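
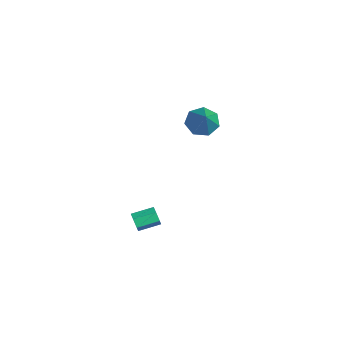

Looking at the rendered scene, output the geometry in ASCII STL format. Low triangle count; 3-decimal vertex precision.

solid 
facet normal -0.106 -0.962 -0.252
outer loop
vertex 1.569 -4.357 -2.826
vertex 1.337 -4.207 -3.301
vertex 1.882 -4.275 -3.271
endloop
endfacet
facet normal 0.816 -0.229 0.531
outer loop
vertex 1.569 -4.357 -2.826
vertex 1.882 -4.275 -3.271
vertex 1.696 -3.203 -2.523
endloop
endfacet
facet normal 0.817 -0.228 0.530
outer loop
vertex 1.696 -3.203 -2.523
vertex 1.882 -4.275 -3.271
vertex 2.008 -3.12 -2.968
endloop
endfacet
facet normal 0.104 0.962 0.252
outer loop
vertex 1.696 -3.203 -2.523
vertex 2.008 -3.12 -2.968
vertex 1.463 -3.053 -2.999
endloop
endfacet
facet normal -0.106 -0.962 -0.252
outer loop
vertex 1.882 -4.275 -3.271
vertex 1.337 -4.207 -3.301
vertex 1.649 -4.125 -3.746
endloop
endfacet
facet normal 0.900 0.016 -0.436
outer loop
vertex 1.882 -4.275 -3.271
vertex 1.649 -4.125 -3.746
vertex 2.008 -3.12 -2.968
endloop
endfacet
facet normal 0.901 0.015 -0.434
outer loop
vertex 2.008 -3.12 -2.968
vertex 1.649 -4.125 -3.746
vertex 1.776 -2.97 -3.444
endloop
endfacet
facet normal 0.104 0.962 0.253
outer loop
vertex 2.008 -3.12 -2.968
vertex 1.776 -2.97 -3.444
vertex 1.463 -3.053 -2.999
endloop
endfacet
facet normal -0.106 -0.962 -0.251
outer loop
vertex 1.649 -4.125 -3.746
vertex 1.337 -4.207 -3.301
vertex 1.104 -4.057 -3.777
endloop
endfacet
facet normal 0.085 0.243 -0.966
outer loop
vertex 1.649 -4.125 -3.746
vertex 1.104 -4.057 -3.777
vertex 1.776 -2.97 -3.444
endloop
endfacet
facet normal 0.083 0.244 -0.966
outer loop
vertex 1.776 -2.97 -3.444
vertex 1.104 -4.057 -3.777
vertex 1.231 -2.903 -3.474
endloop
endfacet
facet normal 0.104 0.962 0.253
outer loop
vertex 1.776 -2.97 -3.444
vertex 1.231 -2.903 -3.474
vertex 1.463 -3.053 -2.999
endloop
endfacet
facet normal -0.104 -0.962 -0.252
outer loop
vertex 1.104 -4.057 -3.777
vertex 1.337 -4.207 -3.301
vertex 0.792 -4.14 -3.332
endloop
endfacet
facet normal -0.817 0.229 -0.530
outer loop
vertex 1.104 -4.057 -3.777
vertex 0.792 -4.14 -3.332
vertex 1.231 -2.903 -3.474
endloop
endfacet
facet normal -0.816 0.228 -0.532
outer loop
vertex 1.231 -2.903 -3.474
vertex 0.792 -4.14 -3.332
vertex 0.918 -2.985 -3.029
endloop
endfacet
facet normal 0.106 0.962 0.252
outer loop
vertex 1.231 -2.903 -3.474
vertex 0.918 -2.985 -3.029
vertex 1.463 -3.053 -2.999
endloop
endfacet
facet normal -0.104 -0.962 -0.253
outer loop
vertex 0.792 -4.14 -3.332
vertex 1.337 -4.207 -3.301
vertex 1.024 -4.29 -2.856
endloop
endfacet
facet normal -0.901 -0.016 0.434
outer loop
vertex 0.792 -4.14 -3.332
vertex 1.024 -4.29 -2.856
vertex 0.918 -2.985 -3.029
endloop
endfacet
facet normal -0.900 -0.015 0.436
outer loop
vertex 0.918 -2.985 -3.029
vertex 1.024 -4.29 -2.856
vertex 1.151 -3.135 -2.554
endloop
endfacet
facet normal 0.106 0.962 0.252
outer loop
vertex 0.918 -2.985 -3.029
vertex 1.151 -3.135 -2.554
vertex 1.463 -3.053 -2.999
endloop
endfacet
facet normal -0.104 -0.962 -0.253
outer loop
vertex 1.024 -4.29 -2.856
vertex 1.337 -4.207 -3.301
vertex 1.569 -4.357 -2.826
endloop
endfacet
facet normal -0.083 -0.244 0.966
outer loop
vertex 1.024 -4.29 -2.856
vertex 1.569 -4.357 -2.826
vertex 1.151 -3.135 -2.554
endloop
endfacet
facet normal -0.085 -0.244 0.966
outer loop
vertex 1.151 -3.135 -2.554
vertex 1.569 -4.357 -2.826
vertex 1.696 -3.203 -2.523
endloop
endfacet
facet normal 0.106 0.962 0.251
outer loop
vertex 1.151 -3.135 -2.554
vertex 1.696 -3.203 -2.523
vertex 1.463 -3.053 -2.999
endloop
endfacet
facet normal -0.699 0.177 -0.693
outer loop
vertex 1.543 -0.387 2.458
vertex 0.907 -0.49 3.073
vertex 1.332 0.254 2.834
endloop
endfacet
facet normal 0.871 0.428 -0.241
outer loop
vertex 1.543 -0.387 2.458
vertex 1.332 0.254 2.834
vertex 2.333 -0.85 4.487
endloop
endfacet
facet normal -0.699 0.177 -0.693
outer loop
vertex 1.332 0.254 2.834
vertex 0.907 -0.49 3.073
vertex 0.802 0.335 3.389
endloop
endfacet
facet normal 0.441 0.846 0.298
outer loop
vertex 1.332 0.254 2.834
vertex 0.802 0.335 3.389
vertex 2.333 -0.85 4.487
endloop
endfacet
facet normal -0.699 0.177 -0.693
outer loop
vertex 0.802 0.335 3.389
vertex 0.907 -0.49 3.073
vertex 0.351 -0.206 3.706
endloop
endfacet
facet normal -0.129 0.579 0.805
outer loop
vertex 0.802 0.335 3.389
vertex 0.351 -0.206 3.706
vertex 2.333 -0.85 4.487
endloop
endfacet
facet normal -0.699 0.176 -0.693
outer loop
vertex 0.351 -0.206 3.706
vertex 0.907 -0.49 3.073
vertex 0.319 -0.961 3.547
endloop
endfacet
facet normal -0.409 -0.171 0.896
outer loop
vertex 0.351 -0.206 3.706
vertex 0.319 -0.961 3.547
vertex 2.333 -0.85 4.487
endloop
endfacet
facet normal -0.700 0.176 -0.693
outer loop
vertex 0.319 -0.961 3.547
vertex 0.907 -0.49 3.073
vertex 0.73 -1.361 3.03
endloop
endfacet
facet normal -0.188 -0.844 0.503
outer loop
vertex 0.319 -0.961 3.547
vertex 0.73 -1.361 3.03
vertex 2.333 -0.85 4.487
endloop
endfacet
facet normal -0.698 0.176 -0.694
outer loop
vertex 0.73 -1.361 3.03
vertex 0.907 -0.49 3.073
vertex 1.275 -1.106 2.546
endloop
endfacet
facet normal 0.366 -0.928 -0.077
outer loop
vertex 0.73 -1.361 3.03
vertex 1.275 -1.106 2.546
vertex 2.333 -0.85 4.487
endloop
endfacet
facet normal -0.699 0.176 -0.693
outer loop
vertex 1.275 -1.106 2.546
vertex 0.907 -0.49 3.073
vertex 1.543 -0.387 2.458
endloop
endfacet
facet normal 0.838 -0.362 -0.409
outer loop
vertex 1.275 -1.106 2.546
vertex 1.543 -0.387 2.458
vertex 2.333 -0.85 4.487
endloop
endfacet

endsolid


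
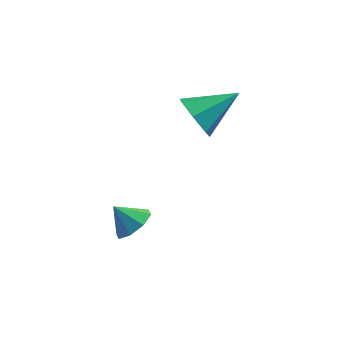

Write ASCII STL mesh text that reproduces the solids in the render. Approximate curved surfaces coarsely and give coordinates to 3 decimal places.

solid 
facet normal 0.675 -0.150 -0.723
outer loop
vertex 0.706 -4.034 -1.55
vertex 0.288 -3.531 -2.044
vertex 0.893 -3.437 -1.499
endloop
endfacet
facet normal 0.170 -0.137 0.976
outer loop
vertex 0.706 -4.034 -1.55
vertex 0.893 -3.437 -1.499
vertex -0.448 -3.369 -1.256
endloop
endfacet
facet normal 0.675 -0.149 -0.723
outer loop
vertex 0.893 -3.437 -1.499
vertex 0.288 -3.531 -2.044
vertex 0.725 -2.895 -1.767
endloop
endfacet
facet normal 0.180 0.480 0.858
outer loop
vertex 0.893 -3.437 -1.499
vertex 0.725 -2.895 -1.767
vertex -0.448 -3.369 -1.256
endloop
endfacet
facet normal 0.675 -0.149 -0.723
outer loop
vertex 0.725 -2.895 -1.767
vertex 0.288 -3.531 -2.044
vertex 0.301 -2.726 -2.198
endloop
endfacet
facet normal -0.141 0.866 0.479
outer loop
vertex 0.725 -2.895 -1.767
vertex 0.301 -2.726 -2.198
vertex -0.448 -3.369 -1.256
endloop
endfacet
facet normal 0.674 -0.149 -0.724
outer loop
vertex 0.301 -2.726 -2.198
vertex 0.288 -3.531 -2.044
vertex -0.131 -3.028 -2.538
endloop
endfacet
facet normal -0.604 0.794 0.062
outer loop
vertex 0.301 -2.726 -2.198
vertex -0.131 -3.028 -2.538
vertex -0.448 -3.369 -1.256
endloop
endfacet
facet normal 0.675 -0.148 -0.723
outer loop
vertex -0.131 -3.028 -2.538
vertex 0.288 -3.531 -2.044
vertex -0.317 -3.625 -2.589
endloop
endfacet
facet normal -0.940 0.306 -0.151
outer loop
vertex -0.131 -3.028 -2.538
vertex -0.317 -3.625 -2.589
vertex -0.448 -3.369 -1.256
endloop
endfacet
facet normal 0.675 -0.150 -0.723
outer loop
vertex -0.317 -3.625 -2.589
vertex 0.288 -3.531 -2.044
vertex -0.15 -4.167 -2.321
endloop
endfacet
facet normal -0.950 -0.310 -0.034
outer loop
vertex -0.317 -3.625 -2.589
vertex -0.15 -4.167 -2.321
vertex -0.448 -3.369 -1.256
endloop
endfacet
facet normal 0.675 -0.150 -0.723
outer loop
vertex -0.15 -4.167 -2.321
vertex 0.288 -3.531 -2.044
vertex 0.274 -4.337 -1.89
endloop
endfacet
facet normal -0.630 -0.696 0.345
outer loop
vertex -0.15 -4.167 -2.321
vertex 0.274 -4.337 -1.89
vertex -0.448 -3.369 -1.256
endloop
endfacet
facet normal 0.674 -0.150 -0.723
outer loop
vertex 0.274 -4.337 -1.89
vertex 0.288 -3.531 -2.044
vertex 0.706 -4.034 -1.55
endloop
endfacet
facet normal -0.164 -0.623 0.764
outer loop
vertex 0.274 -4.337 -1.89
vertex 0.706 -4.034 -1.55
vertex -0.448 -3.369 -1.256
endloop
endfacet
facet normal -0.787 -0.438 -0.434
outer loop
vertex 2.542 0.396 -0.363
vertex 1.935 0.759 0.372
vertex 2.185 1.191 -0.517
endloop
endfacet
facet normal 0.756 0.220 -0.617
outer loop
vertex 2.542 0.396 -0.363
vertex 2.185 1.191 -0.517
vertex 3.485 1.621 1.228
endloop
endfacet
facet normal -0.787 -0.438 -0.434
outer loop
vertex 2.185 1.191 -0.517
vertex 1.935 0.759 0.372
vertex 1.64 1.661 -0.002
endloop
endfacet
facet normal 0.311 0.843 -0.440
outer loop
vertex 2.185 1.191 -0.517
vertex 1.64 1.661 -0.002
vertex 3.485 1.621 1.228
endloop
endfacet
facet normal -0.787 -0.438 -0.435
outer loop
vertex 1.64 1.661 -0.002
vertex 1.935 0.759 0.372
vertex 1.316 1.452 0.794
endloop
endfacet
facet normal -0.117 0.971 0.207
outer loop
vertex 1.64 1.661 -0.002
vertex 1.316 1.452 0.794
vertex 3.485 1.621 1.228
endloop
endfacet
facet normal -0.787 -0.438 -0.435
outer loop
vertex 1.316 1.452 0.794
vertex 1.935 0.759 0.372
vertex 1.458 0.721 1.273
endloop
endfacet
facet normal -0.207 0.508 0.836
outer loop
vertex 1.316 1.452 0.794
vertex 1.458 0.721 1.273
vertex 3.485 1.621 1.228
endloop
endfacet
facet normal -0.787 -0.438 -0.435
outer loop
vertex 1.458 0.721 1.273
vertex 1.935 0.759 0.372
vertex 1.959 0.019 1.073
endloop
endfacet
facet normal 0.110 -0.199 0.974
outer loop
vertex 1.458 0.721 1.273
vertex 1.959 0.019 1.073
vertex 3.485 1.621 1.228
endloop
endfacet
facet normal -0.788 -0.437 -0.434
outer loop
vertex 1.959 0.019 1.073
vertex 1.935 0.759 0.372
vertex 2.441 -0.126 0.345
endloop
endfacet
facet normal 0.595 -0.616 0.516
outer loop
vertex 1.959 0.019 1.073
vertex 2.441 -0.126 0.345
vertex 3.485 1.621 1.228
endloop
endfacet
facet normal -0.788 -0.437 -0.435
outer loop
vertex 2.441 -0.126 0.345
vertex 1.935 0.759 0.372
vertex 2.542 0.396 -0.363
endloop
endfacet
facet normal 0.882 -0.430 -0.191
outer loop
vertex 2.441 -0.126 0.345
vertex 2.542 0.396 -0.363
vertex 3.485 1.621 1.228
endloop
endfacet

endsolid


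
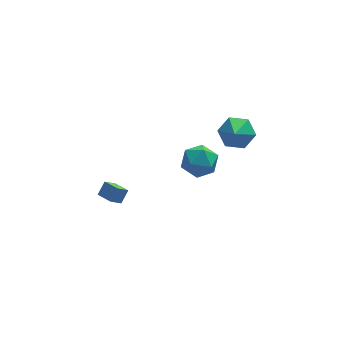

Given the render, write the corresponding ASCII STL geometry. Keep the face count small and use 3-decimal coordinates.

solid 
facet normal -0.566 0.814 -0.130
outer loop
vertex -4.46 -0.5 0.576
vertex -4.008 -0.085 1.207
vertex -3.847 -0.177 -0.074
endloop
endfacet
facet normal -0.513 -0.471 -0.718
outer loop
vertex -3.292 -0.975 0.053
vertex -4.46 -0.5 0.576
vertex -3.847 -0.177 -0.074
endloop
endfacet
facet normal -0.566 0.814 -0.130
outer loop
vertex -3.847 -0.177 -0.074
vertex -4.008 -0.085 1.207
vertex -3.395 0.238 0.557
endloop
endfacet
facet normal 0.645 0.339 -0.685
outer loop
vertex -3.395 0.238 0.557
vertex -3.292 -0.975 0.053
vertex -3.847 -0.177 -0.074
endloop
endfacet
facet normal -0.645 -0.339 0.685
outer loop
vertex -4.46 -0.5 0.576
vertex -3.453 -0.883 1.334
vertex -4.008 -0.085 1.207
endloop
endfacet
facet normal -0.513 -0.471 -0.718
outer loop
vertex -3.905 -1.298 0.703
vertex -4.46 -0.5 0.576
vertex -3.292 -0.975 0.053
endloop
endfacet
facet normal -0.645 -0.339 0.685
outer loop
vertex -3.905 -1.298 0.703
vertex -3.453 -0.883 1.334
vertex -4.46 -0.5 0.576
endloop
endfacet
facet normal 0.513 0.471 0.718
outer loop
vertex -4.008 -0.085 1.207
vertex -3.453 -0.883 1.334
vertex -3.395 0.238 0.557
endloop
endfacet
facet normal 0.645 0.339 -0.685
outer loop
vertex -2.84 -0.56 0.684
vertex -3.292 -0.975 0.053
vertex -3.395 0.238 0.557
endloop
endfacet
facet normal 0.513 0.471 0.718
outer loop
vertex -3.395 0.238 0.557
vertex -3.453 -0.883 1.334
vertex -2.84 -0.56 0.684
endloop
endfacet
facet normal 0.566 -0.814 0.130
outer loop
vertex -2.84 -0.56 0.684
vertex -3.905 -1.298 0.703
vertex -3.292 -0.975 0.053
endloop
endfacet
facet normal 0.566 -0.814 0.130
outer loop
vertex -3.453 -0.883 1.334
vertex -3.905 -1.298 0.703
vertex -2.84 -0.56 0.684
endloop
endfacet
facet normal -0.064 0.498 0.865
outer loop
vertex 2.002 3.498 -0.393
vertex 0.951 3.05 -0.213
vertex 1.889 2.497 0.175
endloop
endfacet
facet normal 0.614 0.336 0.714
outer loop
vertex 2.002 3.498 -0.393
vertex 1.889 2.497 0.175
vertex 2.73 2.626 -0.609
endloop
endfacet
facet normal 0.775 0.627 0.082
outer loop
vertex 2.002 3.498 -0.393
vertex 2.73 2.626 -0.609
vertex 2.311 3.259 -1.482
endloop
endfacet
facet normal 0.196 0.968 -0.157
outer loop
vertex 2.002 3.498 -0.393
vertex 2.311 3.259 -1.482
vertex 1.211 3.521 -1.237
endloop
endfacet
facet normal -0.323 0.888 0.327
outer loop
vertex 2.002 3.498 -0.393
vertex 1.211 3.521 -1.237
vertex 0.951 3.05 -0.213
endloop
endfacet
facet normal 0.663 -0.373 0.649
outer loop
vertex 2.73 2.626 -0.609
vertex 1.889 2.497 0.175
vertex 2.129 1.639 -0.563
endloop
endfacet
facet normal -0.435 -0.111 0.893
outer loop
vertex 1.889 2.497 0.175
vertex 0.951 3.05 -0.213
vertex 1.029 1.901 -0.318
endloop
endfacet
facet normal -0.853 0.521 0.023
outer loop
vertex 0.951 3.05 -0.213
vertex 1.211 3.521 -1.237
vertex 0.61 2.534 -1.191
endloop
endfacet
facet normal -0.015 0.650 -0.760
outer loop
vertex 1.211 3.521 -1.237
vertex 2.311 3.259 -1.482
vertex 1.451 2.663 -1.975
endloop
endfacet
facet normal 0.923 0.097 -0.373
outer loop
vertex 2.311 3.259 -1.482
vertex 2.73 2.626 -0.609
vertex 2.389 2.11 -1.587
endloop
endfacet
facet normal -0.196 -0.968 0.157
outer loop
vertex 1.338 1.662 -1.407
vertex 2.129 1.639 -0.563
vertex 1.029 1.901 -0.318
endloop
endfacet
facet normal -0.775 -0.627 -0.082
outer loop
vertex 1.338 1.662 -1.407
vertex 1.029 1.901 -0.318
vertex 0.61 2.534 -1.191
endloop
endfacet
facet normal -0.614 -0.336 -0.714
outer loop
vertex 1.338 1.662 -1.407
vertex 0.61 2.534 -1.191
vertex 1.451 2.663 -1.975
endloop
endfacet
facet normal 0.064 -0.498 -0.865
outer loop
vertex 1.338 1.662 -1.407
vertex 1.451 2.663 -1.975
vertex 2.389 2.11 -1.587
endloop
endfacet
facet normal 0.323 -0.888 -0.327
outer loop
vertex 1.338 1.662 -1.407
vertex 2.389 2.11 -1.587
vertex 2.129 1.639 -0.563
endloop
endfacet
facet normal 0.015 -0.650 0.760
outer loop
vertex 1.029 1.901 -0.318
vertex 2.129 1.639 -0.563
vertex 1.889 2.497 0.175
endloop
endfacet
facet normal -0.923 -0.097 0.373
outer loop
vertex 0.61 2.534 -1.191
vertex 1.029 1.901 -0.318
vertex 0.951 3.05 -0.213
endloop
endfacet
facet normal -0.663 0.373 -0.649
outer loop
vertex 1.451 2.663 -1.975
vertex 0.61 2.534 -1.191
vertex 1.211 3.521 -1.237
endloop
endfacet
facet normal 0.435 0.111 -0.893
outer loop
vertex 2.389 2.11 -1.587
vertex 1.451 2.663 -1.975
vertex 2.311 3.259 -1.482
endloop
endfacet
facet normal 0.853 -0.521 -0.023
outer loop
vertex 2.129 1.639 -0.563
vertex 2.389 2.11 -1.587
vertex 2.73 2.626 -0.609
endloop
endfacet
facet normal 0.248 0.704 -0.666
outer loop
vertex 4.314 2.412 2.596
vertex 3.595 2.026 1.92
vertex 3.32 2.779 2.613
endloop
endfacet
facet normal 0.067 0.137 0.988
outer loop
vertex 4.314 2.412 2.596
vertex 3.32 2.779 2.613
vertex 3.245 1.034 2.86
endloop
endfacet
facet normal 0.248 0.704 -0.666
outer loop
vertex 3.32 2.779 2.613
vertex 3.595 2.026 1.92
vertex 2.601 2.393 1.938
endloop
endfacet
facet normal -0.714 0.128 0.688
outer loop
vertex 3.32 2.779 2.613
vertex 2.601 2.393 1.938
vertex 3.245 1.034 2.86
endloop
endfacet
facet normal 0.247 0.703 -0.667
outer loop
vertex 2.601 2.393 1.938
vertex 3.595 2.026 1.92
vertex 2.875 1.639 1.245
endloop
endfacet
facet normal -0.918 -0.392 0.063
outer loop
vertex 2.601 2.393 1.938
vertex 2.875 1.639 1.245
vertex 3.245 1.034 2.86
endloop
endfacet
facet normal 0.247 0.703 -0.667
outer loop
vertex 2.875 1.639 1.245
vertex 3.595 2.026 1.92
vertex 3.869 1.272 1.227
endloop
endfacet
facet normal -0.339 -0.904 -0.261
outer loop
vertex 2.875 1.639 1.245
vertex 3.869 1.272 1.227
vertex 3.245 1.034 2.86
endloop
endfacet
facet normal 0.248 0.703 -0.667
outer loop
vertex 3.869 1.272 1.227
vertex 3.595 2.026 1.92
vertex 4.589 1.659 1.903
endloop
endfacet
facet normal 0.444 -0.895 0.039
outer loop
vertex 3.869 1.272 1.227
vertex 4.589 1.659 1.903
vertex 3.245 1.034 2.86
endloop
endfacet
facet normal 0.248 0.704 -0.666
outer loop
vertex 4.589 1.659 1.903
vertex 3.595 2.026 1.92
vertex 4.314 2.412 2.596
endloop
endfacet
facet normal 0.647 -0.375 0.664
outer loop
vertex 4.589 1.659 1.903
vertex 4.314 2.412 2.596
vertex 3.245 1.034 2.86
endloop
endfacet

endsolid


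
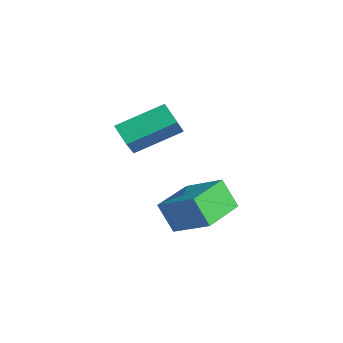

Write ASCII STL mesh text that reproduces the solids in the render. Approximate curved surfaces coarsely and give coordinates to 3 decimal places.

solid 
facet normal -0.759 -0.396 -0.517
outer loop
vertex 2.272 2.451 0.343
vertex 1.431 4.042 0.358
vertex 2.876 2.781 -0.795
endloop
endfacet
facet normal 0.467 -0.884 -0.008
outer loop
vertex 4.249 3.498 0.142
vertex 2.272 2.451 0.343
vertex 2.876 2.781 -0.795
endloop
endfacet
facet normal -0.758 -0.396 -0.518
outer loop
vertex 2.876 2.781 -0.795
vertex 1.431 4.042 0.358
vertex 2.035 4.373 -0.78
endloop
endfacet
facet normal 0.454 0.248 -0.856
outer loop
vertex 2.035 4.373 -0.78
vertex 4.249 3.498 0.142
vertex 2.876 2.781 -0.795
endloop
endfacet
facet normal -0.454 -0.248 0.856
outer loop
vertex 2.272 2.451 0.343
vertex 2.804 4.759 1.295
vertex 1.431 4.042 0.358
endloop
endfacet
facet normal 0.467 -0.884 -0.009
outer loop
vertex 3.645 3.167 1.28
vertex 2.272 2.451 0.343
vertex 4.249 3.498 0.142
endloop
endfacet
facet normal -0.454 -0.248 0.856
outer loop
vertex 3.645 3.167 1.28
vertex 2.804 4.759 1.295
vertex 2.272 2.451 0.343
endloop
endfacet
facet normal -0.468 0.884 0.009
outer loop
vertex 1.431 4.042 0.358
vertex 2.804 4.759 1.295
vertex 2.035 4.373 -0.78
endloop
endfacet
facet normal 0.454 0.248 -0.856
outer loop
vertex 3.408 5.089 0.157
vertex 4.249 3.498 0.142
vertex 2.035 4.373 -0.78
endloop
endfacet
facet normal -0.467 0.884 0.009
outer loop
vertex 2.035 4.373 -0.78
vertex 2.804 4.759 1.295
vertex 3.408 5.089 0.157
endloop
endfacet
facet normal 0.758 0.396 0.518
outer loop
vertex 3.408 5.089 0.157
vertex 3.645 3.167 1.28
vertex 4.249 3.498 0.142
endloop
endfacet
facet normal 0.759 0.396 0.517
outer loop
vertex 2.804 4.759 1.295
vertex 3.645 3.167 1.28
vertex 3.408 5.089 0.157
endloop
endfacet
facet normal -0.512 0.441 -0.737
outer loop
vertex -1.402 4.866 2.452
vertex -0.553 4.946 1.91
vertex -1.774 2.998 1.593
endloop
endfacet
facet normal -0.841 -0.079 0.536
outer loop
vertex -1.027 2.354 2.67
vertex -1.402 4.866 2.452
vertex -1.774 2.998 1.593
endloop
endfacet
facet normal -0.512 0.441 -0.738
outer loop
vertex -1.774 2.998 1.593
vertex -0.553 4.946 1.91
vertex -0.926 3.077 1.052
endloop
endfacet
facet normal -0.179 -0.894 -0.411
outer loop
vertex -0.926 3.077 1.052
vertex -1.027 2.354 2.67
vertex -1.774 2.998 1.593
endloop
endfacet
facet normal 0.178 0.894 0.411
outer loop
vertex -1.402 4.866 2.452
vertex 0.194 4.302 2.987
vertex -0.553 4.946 1.91
endloop
endfacet
facet normal -0.840 -0.079 0.537
outer loop
vertex -0.654 4.223 3.528
vertex -1.402 4.866 2.452
vertex -1.027 2.354 2.67
endloop
endfacet
facet normal 0.178 0.894 0.410
outer loop
vertex -0.654 4.223 3.528
vertex 0.194 4.302 2.987
vertex -1.402 4.866 2.452
endloop
endfacet
facet normal 0.841 0.078 -0.536
outer loop
vertex -0.553 4.946 1.91
vertex 0.194 4.302 2.987
vertex -0.926 3.077 1.052
endloop
endfacet
facet normal -0.178 -0.894 -0.411
outer loop
vertex -0.178 2.434 2.128
vertex -1.027 2.354 2.67
vertex -0.926 3.077 1.052
endloop
endfacet
facet normal 0.840 0.079 -0.537
outer loop
vertex -0.926 3.077 1.052
vertex 0.194 4.302 2.987
vertex -0.178 2.434 2.128
endloop
endfacet
facet normal 0.512 -0.441 0.737
outer loop
vertex -0.178 2.434 2.128
vertex -0.654 4.223 3.528
vertex -1.027 2.354 2.67
endloop
endfacet
facet normal 0.512 -0.441 0.737
outer loop
vertex 0.194 4.302 2.987
vertex -0.654 4.223 3.528
vertex -0.178 2.434 2.128
endloop
endfacet

endsolid


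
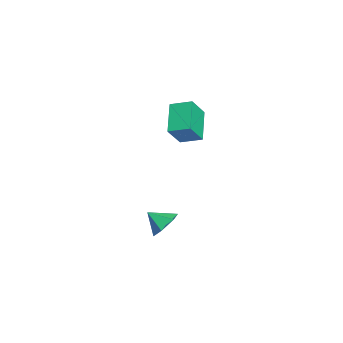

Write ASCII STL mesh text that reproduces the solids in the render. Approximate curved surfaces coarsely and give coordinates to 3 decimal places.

solid 
facet normal 0.225 0.749 -0.623
outer loop
vertex 1.407 -2.928 -2.931
vertex 1.068 -2.407 -2.427
vertex 1.846 -2.583 -2.358
endloop
endfacet
facet normal 0.548 -0.833 0.082
outer loop
vertex 1.407 -2.928 -2.931
vertex 1.846 -2.583 -2.358
vertex 0.832 -3.193 -1.773
endloop
endfacet
facet normal 0.225 0.749 -0.623
outer loop
vertex 1.846 -2.583 -2.358
vertex 1.068 -2.407 -2.427
vertex 1.507 -2.062 -1.854
endloop
endfacet
facet normal 0.608 -0.311 0.730
outer loop
vertex 1.846 -2.583 -2.358
vertex 1.507 -2.062 -1.854
vertex 0.832 -3.193 -1.773
endloop
endfacet
facet normal 0.225 0.749 -0.623
outer loop
vertex 1.507 -2.062 -1.854
vertex 1.068 -2.407 -2.427
vertex 0.729 -1.886 -1.924
endloop
endfacet
facet normal -0.064 0.110 0.992
outer loop
vertex 1.507 -2.062 -1.854
vertex 0.729 -1.886 -1.924
vertex 0.832 -3.193 -1.773
endloop
endfacet
facet normal 0.226 0.749 -0.623
outer loop
vertex 0.729 -1.886 -1.924
vertex 1.068 -2.407 -2.427
vertex 0.291 -2.231 -2.497
endloop
endfacet
facet normal -0.797 0.007 0.605
outer loop
vertex 0.729 -1.886 -1.924
vertex 0.291 -2.231 -2.497
vertex 0.832 -3.193 -1.773
endloop
endfacet
facet normal 0.226 0.749 -0.623
outer loop
vertex 0.291 -2.231 -2.497
vertex 1.068 -2.407 -2.427
vertex 0.63 -2.752 -3.0
endloop
endfacet
facet normal -0.856 -0.515 -0.044
outer loop
vertex 0.291 -2.231 -2.497
vertex 0.63 -2.752 -3.0
vertex 0.832 -3.193 -1.773
endloop
endfacet
facet normal 0.225 0.749 -0.623
outer loop
vertex 0.63 -2.752 -3.0
vertex 1.068 -2.407 -2.427
vertex 1.407 -2.928 -2.931
endloop
endfacet
facet normal -0.184 -0.934 -0.305
outer loop
vertex 0.63 -2.752 -3.0
vertex 1.407 -2.928 -2.931
vertex 0.832 -3.193 -1.773
endloop
endfacet
facet normal -0.788 0.052 0.614
outer loop
vertex -1.047 -2.238 3.908
vertex -0.745 -1.269 4.213
vertex -1.774 -1.703 2.93
endloop
endfacet
facet normal -0.285 -0.914 -0.288
outer loop
vertex -0.435 -1.791 1.887
vertex -1.047 -2.238 3.908
vertex -1.774 -1.703 2.93
endloop
endfacet
facet normal -0.787 0.051 0.614
outer loop
vertex -1.774 -1.703 2.93
vertex -0.745 -1.269 4.213
vertex -1.472 -0.734 3.236
endloop
endfacet
facet normal -0.546 0.402 -0.735
outer loop
vertex -1.472 -0.734 3.236
vertex -0.435 -1.791 1.887
vertex -1.774 -1.703 2.93
endloop
endfacet
facet normal 0.546 -0.402 0.735
outer loop
vertex -1.047 -2.238 3.908
vertex 0.594 -1.357 3.17
vertex -0.745 -1.269 4.213
endloop
endfacet
facet normal -0.285 -0.914 -0.288
outer loop
vertex 0.292 -2.326 2.864
vertex -1.047 -2.238 3.908
vertex -0.435 -1.791 1.887
endloop
endfacet
facet normal 0.546 -0.402 0.735
outer loop
vertex 0.292 -2.326 2.864
vertex 0.594 -1.357 3.17
vertex -1.047 -2.238 3.908
endloop
endfacet
facet normal 0.285 0.914 0.289
outer loop
vertex -0.745 -1.269 4.213
vertex 0.594 -1.357 3.17
vertex -1.472 -0.734 3.236
endloop
endfacet
facet normal -0.547 0.402 -0.735
outer loop
vertex -0.133 -0.822 2.192
vertex -0.435 -1.791 1.887
vertex -1.472 -0.734 3.236
endloop
endfacet
facet normal 0.285 0.914 0.288
outer loop
vertex -1.472 -0.734 3.236
vertex 0.594 -1.357 3.17
vertex -0.133 -0.822 2.192
endloop
endfacet
facet normal 0.787 -0.052 -0.614
outer loop
vertex -0.133 -0.822 2.192
vertex 0.292 -2.326 2.864
vertex -0.435 -1.791 1.887
endloop
endfacet
facet normal 0.788 -0.052 -0.614
outer loop
vertex 0.594 -1.357 3.17
vertex 0.292 -2.326 2.864
vertex -0.133 -0.822 2.192
endloop
endfacet

endsolid


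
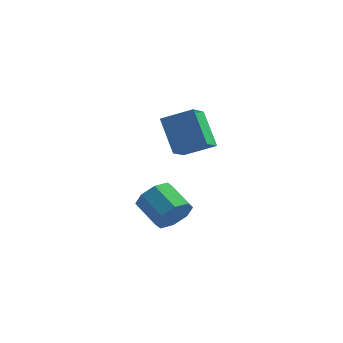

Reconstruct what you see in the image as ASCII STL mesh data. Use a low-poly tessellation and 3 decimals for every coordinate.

solid 
facet normal 0.773 -0.474 -0.422
outer loop
vertex 3.0 1.417 -2.353
vertex 2.455 1.205 -3.114
vertex 3.033 1.934 -2.874
endloop
endfacet
facet normal 0.633 0.529 0.565
outer loop
vertex 3.0 1.417 -2.353
vertex 3.033 1.934 -2.874
vertex 1.809 2.148 -1.705
endloop
endfacet
facet normal 0.632 0.530 0.565
outer loop
vertex 1.809 2.148 -1.705
vertex 3.033 1.934 -2.874
vertex 1.842 2.664 -2.226
endloop
endfacet
facet normal -0.774 0.474 0.420
outer loop
vertex 1.809 2.148 -1.705
vertex 1.842 2.664 -2.226
vertex 1.265 1.935 -2.466
endloop
endfacet
facet normal 0.773 -0.475 -0.421
outer loop
vertex 3.033 1.934 -2.874
vertex 2.455 1.205 -3.114
vertex 2.727 2.023 -3.537
endloop
endfacet
facet normal 0.478 0.872 -0.104
outer loop
vertex 3.033 1.934 -2.874
vertex 2.727 2.023 -3.537
vertex 1.842 2.664 -2.226
endloop
endfacet
facet normal 0.478 0.872 -0.104
outer loop
vertex 1.842 2.664 -2.226
vertex 2.727 2.023 -3.537
vertex 1.536 2.753 -2.889
endloop
endfacet
facet normal -0.774 0.474 0.421
outer loop
vertex 1.842 2.664 -2.226
vertex 1.536 2.753 -2.889
vertex 1.265 1.935 -2.466
endloop
endfacet
facet normal 0.773 -0.475 -0.421
outer loop
vertex 2.727 2.023 -3.537
vertex 2.455 1.205 -3.114
vertex 2.262 1.633 -3.951
endloop
endfacet
facet normal 0.044 0.702 -0.711
outer loop
vertex 2.727 2.023 -3.537
vertex 2.262 1.633 -3.951
vertex 1.536 2.753 -2.889
endloop
endfacet
facet normal 0.044 0.702 -0.711
outer loop
vertex 1.536 2.753 -2.889
vertex 2.262 1.633 -3.951
vertex 1.072 2.363 -3.303
endloop
endfacet
facet normal -0.774 0.474 0.421
outer loop
vertex 1.536 2.753 -2.889
vertex 1.072 2.363 -3.303
vertex 1.265 1.935 -2.466
endloop
endfacet
facet normal 0.774 -0.474 -0.421
outer loop
vertex 2.262 1.633 -3.951
vertex 2.455 1.205 -3.114
vertex 1.911 0.992 -3.875
endloop
endfacet
facet normal -0.416 0.121 -0.901
outer loop
vertex 2.262 1.633 -3.951
vertex 1.911 0.992 -3.875
vertex 1.072 2.363 -3.303
endloop
endfacet
facet normal -0.416 0.122 -0.901
outer loop
vertex 1.072 2.363 -3.303
vertex 1.911 0.992 -3.875
vertex 0.72 1.723 -3.227
endloop
endfacet
facet normal -0.773 0.475 0.421
outer loop
vertex 1.072 2.363 -3.303
vertex 0.72 1.723 -3.227
vertex 1.265 1.935 -2.466
endloop
endfacet
facet normal 0.774 -0.474 -0.420
outer loop
vertex 1.911 0.992 -3.875
vertex 2.455 1.205 -3.114
vertex 1.878 0.476 -3.354
endloop
endfacet
facet normal -0.633 -0.530 -0.565
outer loop
vertex 1.911 0.992 -3.875
vertex 1.878 0.476 -3.354
vertex 0.72 1.723 -3.227
endloop
endfacet
facet normal -0.632 -0.530 -0.566
outer loop
vertex 0.72 1.723 -3.227
vertex 1.878 0.476 -3.354
vertex 0.687 1.206 -2.706
endloop
endfacet
facet normal -0.773 0.474 0.422
outer loop
vertex 0.72 1.723 -3.227
vertex 0.687 1.206 -2.706
vertex 1.265 1.935 -2.466
endloop
endfacet
facet normal 0.774 -0.474 -0.421
outer loop
vertex 1.878 0.476 -3.354
vertex 2.455 1.205 -3.114
vertex 2.184 0.387 -2.691
endloop
endfacet
facet normal -0.478 -0.872 0.104
outer loop
vertex 1.878 0.476 -3.354
vertex 2.184 0.387 -2.691
vertex 0.687 1.206 -2.706
endloop
endfacet
facet normal -0.478 -0.872 0.104
outer loop
vertex 0.687 1.206 -2.706
vertex 2.184 0.387 -2.691
vertex 0.993 1.117 -2.043
endloop
endfacet
facet normal -0.773 0.475 0.421
outer loop
vertex 0.687 1.206 -2.706
vertex 0.993 1.117 -2.043
vertex 1.265 1.935 -2.466
endloop
endfacet
facet normal 0.774 -0.474 -0.421
outer loop
vertex 2.184 0.387 -2.691
vertex 2.455 1.205 -3.114
vertex 2.648 0.777 -2.277
endloop
endfacet
facet normal -0.044 -0.702 0.711
outer loop
vertex 2.184 0.387 -2.691
vertex 2.648 0.777 -2.277
vertex 0.993 1.117 -2.043
endloop
endfacet
facet normal -0.044 -0.702 0.711
outer loop
vertex 0.993 1.117 -2.043
vertex 2.648 0.777 -2.277
vertex 1.458 1.507 -1.629
endloop
endfacet
facet normal -0.773 0.475 0.421
outer loop
vertex 0.993 1.117 -2.043
vertex 1.458 1.507 -1.629
vertex 1.265 1.935 -2.466
endloop
endfacet
facet normal 0.773 -0.475 -0.421
outer loop
vertex 2.648 0.777 -2.277
vertex 2.455 1.205 -3.114
vertex 3.0 1.417 -2.353
endloop
endfacet
facet normal 0.416 -0.122 0.901
outer loop
vertex 2.648 0.777 -2.277
vertex 3.0 1.417 -2.353
vertex 1.458 1.507 -1.629
endloop
endfacet
facet normal 0.416 -0.121 0.901
outer loop
vertex 1.458 1.507 -1.629
vertex 3.0 1.417 -2.353
vertex 1.809 2.148 -1.705
endloop
endfacet
facet normal -0.774 0.474 0.421
outer loop
vertex 1.458 1.507 -1.629
vertex 1.809 2.148 -1.705
vertex 1.265 1.935 -2.466
endloop
endfacet
facet normal -0.473 0.462 0.750
outer loop
vertex 3.058 1.863 3.128
vertex 3.083 3.096 2.385
vertex 1.71 1.51 2.496
endloop
endfacet
facet normal -0.017 -0.857 0.516
outer loop
vertex 2.617 0.624 1.055
vertex 3.058 1.863 3.128
vertex 1.71 1.51 2.496
endloop
endfacet
facet normal -0.473 0.462 0.751
outer loop
vertex 1.71 1.51 2.496
vertex 3.083 3.096 2.385
vertex 1.735 2.744 1.753
endloop
endfacet
facet normal -0.881 -0.231 -0.413
outer loop
vertex 1.735 2.744 1.753
vertex 2.617 0.624 1.055
vertex 1.71 1.51 2.496
endloop
endfacet
facet normal 0.881 0.231 0.413
outer loop
vertex 3.058 1.863 3.128
vertex 3.99 2.21 0.944
vertex 3.083 3.096 2.385
endloop
endfacet
facet normal -0.018 -0.857 0.516
outer loop
vertex 3.965 0.976 1.687
vertex 3.058 1.863 3.128
vertex 2.617 0.624 1.055
endloop
endfacet
facet normal 0.881 0.231 0.413
outer loop
vertex 3.965 0.976 1.687
vertex 3.99 2.21 0.944
vertex 3.058 1.863 3.128
endloop
endfacet
facet normal 0.018 0.857 -0.515
outer loop
vertex 3.083 3.096 2.385
vertex 3.99 2.21 0.944
vertex 1.735 2.744 1.753
endloop
endfacet
facet normal -0.881 -0.231 -0.413
outer loop
vertex 2.642 1.857 0.312
vertex 2.617 0.624 1.055
vertex 1.735 2.744 1.753
endloop
endfacet
facet normal 0.018 0.856 -0.516
outer loop
vertex 1.735 2.744 1.753
vertex 3.99 2.21 0.944
vertex 2.642 1.857 0.312
endloop
endfacet
facet normal 0.473 -0.462 -0.751
outer loop
vertex 2.642 1.857 0.312
vertex 3.965 0.976 1.687
vertex 2.617 0.624 1.055
endloop
endfacet
facet normal 0.473 -0.462 -0.751
outer loop
vertex 3.99 2.21 0.944
vertex 3.965 0.976 1.687
vertex 2.642 1.857 0.312
endloop
endfacet

endsolid


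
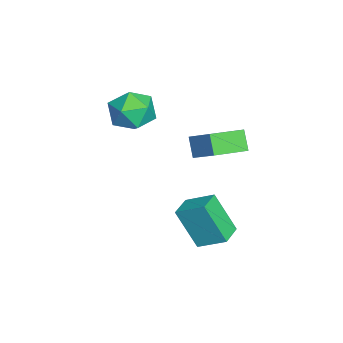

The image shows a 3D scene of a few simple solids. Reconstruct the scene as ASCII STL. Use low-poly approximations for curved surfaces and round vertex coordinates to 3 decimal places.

solid 
facet normal -0.944 0.303 0.133
outer loop
vertex -2.024 -2.669 2.144
vertex -2.115 -3.336 3.019
vertex -1.763 -2.297 3.15
endloop
endfacet
facet normal -0.549 0.820 -0.161
outer loop
vertex -2.024 -2.669 2.144
vertex -1.763 -2.297 3.15
vertex -1.127 -2.041 2.285
endloop
endfacet
facet normal -0.279 0.572 -0.772
outer loop
vertex -2.024 -2.669 2.144
vertex -1.127 -2.041 2.285
vertex -1.086 -2.92 1.619
endloop
endfacet
facet normal -0.506 -0.100 -0.857
outer loop
vertex -2.024 -2.669 2.144
vertex -1.086 -2.92 1.619
vertex -1.696 -3.721 2.073
endloop
endfacet
facet normal -0.917 -0.266 -0.298
outer loop
vertex -2.024 -2.669 2.144
vertex -1.696 -3.721 2.073
vertex -2.115 -3.336 3.019
endloop
endfacet
facet normal -0.006 0.960 0.280
outer loop
vertex -1.127 -2.041 2.285
vertex -1.763 -2.297 3.15
vertex -0.664 -2.319 3.247
endloop
endfacet
facet normal -0.644 0.123 0.755
outer loop
vertex -1.763 -2.297 3.15
vertex -2.115 -3.336 3.019
vertex -1.274 -3.12 3.701
endloop
endfacet
facet normal -0.601 -0.797 0.059
outer loop
vertex -2.115 -3.336 3.019
vertex -1.696 -3.721 2.073
vertex -1.233 -3.999 3.035
endloop
endfacet
facet normal 0.064 -0.529 -0.846
outer loop
vertex -1.696 -3.721 2.073
vertex -1.086 -2.92 1.619
vertex -0.597 -3.743 2.17
endloop
endfacet
facet normal 0.432 0.557 -0.709
outer loop
vertex -1.086 -2.92 1.619
vertex -1.127 -2.041 2.285
vertex -0.245 -2.704 2.301
endloop
endfacet
facet normal 0.506 0.100 0.857
outer loop
vertex -0.336 -3.371 3.176
vertex -0.664 -2.319 3.247
vertex -1.274 -3.12 3.701
endloop
endfacet
facet normal 0.279 -0.572 0.772
outer loop
vertex -0.336 -3.371 3.176
vertex -1.274 -3.12 3.701
vertex -1.233 -3.999 3.035
endloop
endfacet
facet normal 0.549 -0.820 0.161
outer loop
vertex -0.336 -3.371 3.176
vertex -1.233 -3.999 3.035
vertex -0.597 -3.743 2.17
endloop
endfacet
facet normal 0.944 -0.303 -0.133
outer loop
vertex -0.336 -3.371 3.176
vertex -0.597 -3.743 2.17
vertex -0.245 -2.704 2.301
endloop
endfacet
facet normal 0.917 0.266 0.298
outer loop
vertex -0.336 -3.371 3.176
vertex -0.245 -2.704 2.301
vertex -0.664 -2.319 3.247
endloop
endfacet
facet normal -0.064 0.529 0.846
outer loop
vertex -1.274 -3.12 3.701
vertex -0.664 -2.319 3.247
vertex -1.763 -2.297 3.15
endloop
endfacet
facet normal -0.432 -0.557 0.709
outer loop
vertex -1.233 -3.999 3.035
vertex -1.274 -3.12 3.701
vertex -2.115 -3.336 3.019
endloop
endfacet
facet normal 0.006 -0.960 -0.280
outer loop
vertex -0.597 -3.743 2.17
vertex -1.233 -3.999 3.035
vertex -1.696 -3.721 2.073
endloop
endfacet
facet normal 0.644 -0.123 -0.755
outer loop
vertex -0.245 -2.704 2.301
vertex -0.597 -3.743 2.17
vertex -1.086 -2.92 1.619
endloop
endfacet
facet normal 0.601 0.797 -0.059
outer loop
vertex -0.664 -2.319 3.247
vertex -0.245 -2.704 2.301
vertex -1.127 -2.041 2.285
endloop
endfacet
facet normal -0.946 0.319 -0.048
outer loop
vertex 0.767 -0.735 -1.228
vertex 1.125 0.43 -0.538
vertex 1.163 0.178 -2.974
endloop
endfacet
facet normal -0.256 -0.832 -0.493
outer loop
vertex 2.195 -0.17 -2.922
vertex 0.767 -0.735 -1.228
vertex 1.163 0.178 -2.974
endloop
endfacet
facet normal -0.946 0.319 -0.048
outer loop
vertex 1.163 0.178 -2.974
vertex 1.125 0.43 -0.538
vertex 1.521 1.343 -2.284
endloop
endfacet
facet normal 0.197 0.454 -0.869
outer loop
vertex 1.521 1.343 -2.284
vertex 2.195 -0.17 -2.922
vertex 1.163 0.178 -2.974
endloop
endfacet
facet normal -0.197 -0.454 0.869
outer loop
vertex 0.767 -0.735 -1.228
vertex 2.157 0.082 -0.486
vertex 1.125 0.43 -0.538
endloop
endfacet
facet normal -0.256 -0.832 -0.493
outer loop
vertex 1.799 -1.083 -1.176
vertex 0.767 -0.735 -1.228
vertex 2.195 -0.17 -2.922
endloop
endfacet
facet normal -0.197 -0.454 0.869
outer loop
vertex 1.799 -1.083 -1.176
vertex 2.157 0.082 -0.486
vertex 0.767 -0.735 -1.228
endloop
endfacet
facet normal 0.256 0.832 0.493
outer loop
vertex 1.125 0.43 -0.538
vertex 2.157 0.082 -0.486
vertex 1.521 1.343 -2.284
endloop
endfacet
facet normal 0.197 0.454 -0.869
outer loop
vertex 2.553 0.995 -2.232
vertex 2.195 -0.17 -2.922
vertex 1.521 1.343 -2.284
endloop
endfacet
facet normal 0.256 0.832 0.493
outer loop
vertex 1.521 1.343 -2.284
vertex 2.157 0.082 -0.486
vertex 2.553 0.995 -2.232
endloop
endfacet
facet normal 0.946 -0.319 0.048
outer loop
vertex 2.553 0.995 -2.232
vertex 1.799 -1.083 -1.176
vertex 2.195 -0.17 -2.922
endloop
endfacet
facet normal 0.946 -0.319 0.048
outer loop
vertex 2.157 0.082 -0.486
vertex 1.799 -1.083 -1.176
vertex 2.553 0.995 -2.232
endloop
endfacet
facet normal -0.581 -0.583 -0.568
outer loop
vertex -0.814 -0.716 1.448
vertex -1.782 0.607 1.08
vertex -0.216 -0.508 0.622
endloop
endfacet
facet normal 0.576 -0.787 0.219
outer loop
vertex 0.662 0.373 1.48
vertex -0.814 -0.716 1.448
vertex -0.216 -0.508 0.622
endloop
endfacet
facet normal -0.581 -0.583 -0.568
outer loop
vertex -0.216 -0.508 0.622
vertex -1.782 0.607 1.08
vertex -1.184 0.815 0.255
endloop
endfacet
facet normal 0.575 0.200 -0.794
outer loop
vertex -1.184 0.815 0.255
vertex 0.662 0.373 1.48
vertex -0.216 -0.508 0.622
endloop
endfacet
facet normal -0.575 -0.200 0.793
outer loop
vertex -0.814 -0.716 1.448
vertex -0.904 1.488 1.938
vertex -1.782 0.607 1.08
endloop
endfacet
facet normal 0.576 -0.787 0.219
outer loop
vertex 0.064 0.165 2.305
vertex -0.814 -0.716 1.448
vertex 0.662 0.373 1.48
endloop
endfacet
facet normal -0.574 -0.200 0.794
outer loop
vertex 0.064 0.165 2.305
vertex -0.904 1.488 1.938
vertex -0.814 -0.716 1.448
endloop
endfacet
facet normal -0.576 0.787 -0.219
outer loop
vertex -1.782 0.607 1.08
vertex -0.904 1.488 1.938
vertex -1.184 0.815 0.255
endloop
endfacet
facet normal 0.575 0.200 -0.794
outer loop
vertex -0.306 1.696 1.112
vertex 0.662 0.373 1.48
vertex -1.184 0.815 0.255
endloop
endfacet
facet normal -0.576 0.787 -0.219
outer loop
vertex -1.184 0.815 0.255
vertex -0.904 1.488 1.938
vertex -0.306 1.696 1.112
endloop
endfacet
facet normal 0.581 0.583 0.568
outer loop
vertex -0.306 1.696 1.112
vertex 0.064 0.165 2.305
vertex 0.662 0.373 1.48
endloop
endfacet
facet normal 0.581 0.583 0.568
outer loop
vertex -0.904 1.488 1.938
vertex 0.064 0.165 2.305
vertex -0.306 1.696 1.112
endloop
endfacet

endsolid


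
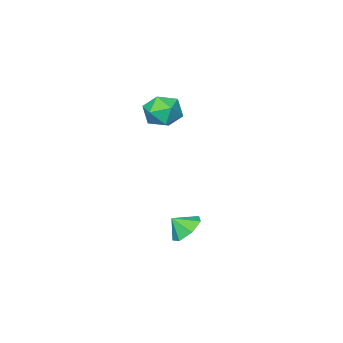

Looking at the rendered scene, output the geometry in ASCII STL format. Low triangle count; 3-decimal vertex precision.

solid 
facet normal -0.390 -0.291 0.874
outer loop
vertex -0.895 0.453 4.016
vertex -0.607 -0.631 3.784
vertex 0.128 0.051 4.339
endloop
endfacet
facet normal -0.142 0.376 0.916
outer loop
vertex -0.895 0.453 4.016
vertex 0.128 0.051 4.339
vertex 0.04 1.103 3.894
endloop
endfacet
facet normal -0.479 0.768 0.424
outer loop
vertex -0.895 0.453 4.016
vertex 0.04 1.103 3.894
vertex -0.748 1.071 3.063
endloop
endfacet
facet normal -0.936 0.344 0.079
outer loop
vertex -0.895 0.453 4.016
vertex -0.748 1.071 3.063
vertex -1.148 -0.0 2.995
endloop
endfacet
facet normal -0.881 -0.310 0.356
outer loop
vertex -0.895 0.453 4.016
vertex -1.148 -0.0 2.995
vertex -0.607 -0.631 3.784
endloop
endfacet
facet normal 0.553 0.363 0.750
outer loop
vertex 0.04 1.103 3.894
vertex 0.128 0.051 4.339
vertex 0.908 0.42 3.585
endloop
endfacet
facet normal 0.150 -0.716 0.681
outer loop
vertex 0.128 0.051 4.339
vertex -0.607 -0.631 3.784
vertex 0.508 -0.651 3.517
endloop
endfacet
facet normal -0.645 -0.748 -0.157
outer loop
vertex -0.607 -0.631 3.784
vertex -1.148 -0.0 2.995
vertex -0.28 -0.683 2.686
endloop
endfacet
facet normal -0.732 0.312 -0.605
outer loop
vertex -1.148 -0.0 2.995
vertex -0.748 1.071 3.063
vertex -0.368 0.369 2.241
endloop
endfacet
facet normal 0.007 0.999 -0.045
outer loop
vertex -0.748 1.071 3.063
vertex 0.04 1.103 3.894
vertex 0.367 1.051 2.796
endloop
endfacet
facet normal 0.936 -0.344 -0.079
outer loop
vertex 0.655 -0.033 2.564
vertex 0.908 0.42 3.585
vertex 0.508 -0.651 3.517
endloop
endfacet
facet normal 0.479 -0.768 -0.424
outer loop
vertex 0.655 -0.033 2.564
vertex 0.508 -0.651 3.517
vertex -0.28 -0.683 2.686
endloop
endfacet
facet normal 0.142 -0.376 -0.916
outer loop
vertex 0.655 -0.033 2.564
vertex -0.28 -0.683 2.686
vertex -0.368 0.369 2.241
endloop
endfacet
facet normal 0.390 0.291 -0.874
outer loop
vertex 0.655 -0.033 2.564
vertex -0.368 0.369 2.241
vertex 0.367 1.051 2.796
endloop
endfacet
facet normal 0.881 0.310 -0.356
outer loop
vertex 0.655 -0.033 2.564
vertex 0.367 1.051 2.796
vertex 0.908 0.42 3.585
endloop
endfacet
facet normal 0.732 -0.312 0.605
outer loop
vertex 0.508 -0.651 3.517
vertex 0.908 0.42 3.585
vertex 0.128 0.051 4.339
endloop
endfacet
facet normal -0.007 -0.999 0.045
outer loop
vertex -0.28 -0.683 2.686
vertex 0.508 -0.651 3.517
vertex -0.607 -0.631 3.784
endloop
endfacet
facet normal -0.553 -0.363 -0.750
outer loop
vertex -0.368 0.369 2.241
vertex -0.28 -0.683 2.686
vertex -1.148 -0.0 2.995
endloop
endfacet
facet normal -0.150 0.716 -0.681
outer loop
vertex 0.367 1.051 2.796
vertex -0.368 0.369 2.241
vertex -0.748 1.071 3.063
endloop
endfacet
facet normal 0.645 0.748 0.157
outer loop
vertex 0.908 0.42 3.585
vertex 0.367 1.051 2.796
vertex 0.04 1.103 3.894
endloop
endfacet
facet normal -0.527 0.486 -0.697
outer loop
vertex 1.764 3.328 -4.094
vertex 1.098 3.64 -3.373
vertex 1.957 4.106 -3.698
endloop
endfacet
facet normal 0.966 -0.255 0.031
outer loop
vertex 1.764 3.328 -4.094
vertex 1.957 4.106 -3.698
vertex 1.662 3.12 -2.627
endloop
endfacet
facet normal -0.527 0.485 -0.698
outer loop
vertex 1.957 4.106 -3.698
vertex 1.098 3.64 -3.373
vertex 1.503 4.533 -3.058
endloop
endfacet
facet normal 0.860 0.235 0.453
outer loop
vertex 1.957 4.106 -3.698
vertex 1.503 4.533 -3.058
vertex 1.662 3.12 -2.627
endloop
endfacet
facet normal -0.528 0.485 -0.697
outer loop
vertex 1.503 4.533 -3.058
vertex 1.098 3.64 -3.373
vertex 0.744 4.287 -2.655
endloop
endfacet
facet normal 0.366 0.309 0.878
outer loop
vertex 1.503 4.533 -3.058
vertex 0.744 4.287 -2.655
vertex 1.662 3.12 -2.627
endloop
endfacet
facet normal -0.526 0.486 -0.698
outer loop
vertex 0.744 4.287 -2.655
vertex 1.098 3.64 -3.373
vertex 0.251 3.555 -2.793
endloop
endfacet
facet normal -0.143 -0.089 0.986
outer loop
vertex 0.744 4.287 -2.655
vertex 0.251 3.555 -2.793
vertex 1.662 3.12 -2.627
endloop
endfacet
facet normal -0.527 0.486 -0.698
outer loop
vertex 0.251 3.555 -2.793
vertex 1.098 3.64 -3.373
vertex 0.396 2.886 -3.368
endloop
endfacet
facet normal -0.285 -0.660 0.695
outer loop
vertex 0.251 3.555 -2.793
vertex 0.396 2.886 -3.368
vertex 1.662 3.12 -2.627
endloop
endfacet
facet normal -0.527 0.486 -0.698
outer loop
vertex 0.396 2.886 -3.368
vertex 1.098 3.64 -3.373
vertex 1.07 2.785 -3.947
endloop
endfacet
facet normal 0.048 -0.973 0.225
outer loop
vertex 0.396 2.886 -3.368
vertex 1.07 2.785 -3.947
vertex 1.662 3.12 -2.627
endloop
endfacet
facet normal -0.527 0.485 -0.697
outer loop
vertex 1.07 2.785 -3.947
vertex 1.098 3.64 -3.373
vertex 1.764 3.328 -4.094
endloop
endfacet
facet normal 0.605 -0.793 -0.070
outer loop
vertex 1.07 2.785 -3.947
vertex 1.764 3.328 -4.094
vertex 1.662 3.12 -2.627
endloop
endfacet

endsolid


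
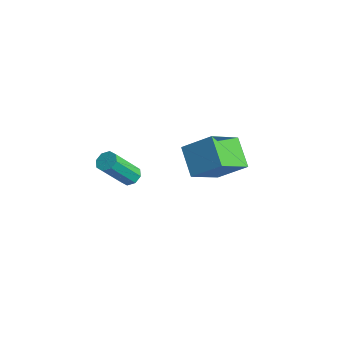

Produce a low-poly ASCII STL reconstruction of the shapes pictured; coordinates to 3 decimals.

solid 
facet normal 0.041 0.596 -0.802
outer loop
vertex 0.262 -0.902 -2.097
vertex -0.017 -0.515 -1.824
vertex 0.515 -0.638 -1.888
endloop
endfacet
facet normal 0.798 -0.503 -0.332
outer loop
vertex 0.262 -0.902 -2.097
vertex 0.515 -0.638 -1.888
vertex 0.176 -2.112 -0.47
endloop
endfacet
facet normal 0.798 -0.503 -0.332
outer loop
vertex 0.176 -2.112 -0.47
vertex 0.515 -0.638 -1.888
vertex 0.429 -1.849 -0.26
endloop
endfacet
facet normal -0.043 -0.598 0.800
outer loop
vertex 0.176 -2.112 -0.47
vertex 0.429 -1.849 -0.26
vertex -0.103 -1.725 -0.196
endloop
endfacet
facet normal 0.041 0.597 -0.802
outer loop
vertex 0.515 -0.638 -1.888
vertex -0.017 -0.515 -1.824
vertex 0.456 -0.302 -1.641
endloop
endfacet
facet normal 0.989 0.087 0.117
outer loop
vertex 0.515 -0.638 -1.888
vertex 0.456 -0.302 -1.641
vertex 0.429 -1.849 -0.26
endloop
endfacet
facet normal 0.990 0.086 0.116
outer loop
vertex 0.429 -1.849 -0.26
vertex 0.456 -0.302 -1.641
vertex 0.371 -1.513 -0.014
endloop
endfacet
facet normal -0.042 -0.595 0.803
outer loop
vertex 0.429 -1.849 -0.26
vertex 0.371 -1.513 -0.014
vertex -0.103 -1.725 -0.196
endloop
endfacet
facet normal 0.041 0.597 -0.801
outer loop
vertex 0.456 -0.302 -1.641
vertex -0.017 -0.515 -1.824
vertex 0.12 -0.091 -1.501
endloop
endfacet
facet normal 0.600 0.626 0.497
outer loop
vertex 0.456 -0.302 -1.641
vertex 0.12 -0.091 -1.501
vertex 0.371 -1.513 -0.014
endloop
endfacet
facet normal 0.600 0.626 0.497
outer loop
vertex 0.371 -1.513 -0.014
vertex 0.12 -0.091 -1.501
vertex 0.034 -1.301 0.126
endloop
endfacet
facet normal -0.042 -0.596 0.802
outer loop
vertex 0.371 -1.513 -0.014
vertex 0.034 -1.301 0.126
vertex -0.103 -1.725 -0.196
endloop
endfacet
facet normal 0.041 0.597 -0.801
outer loop
vertex 0.12 -0.091 -1.501
vertex -0.017 -0.515 -1.824
vertex -0.296 -0.128 -1.55
endloop
endfacet
facet normal -0.140 0.798 0.586
outer loop
vertex 0.12 -0.091 -1.501
vertex -0.296 -0.128 -1.55
vertex 0.034 -1.301 0.126
endloop
endfacet
facet normal -0.140 0.798 0.586
outer loop
vertex 0.034 -1.301 0.126
vertex -0.296 -0.128 -1.55
vertex -0.382 -1.338 0.077
endloop
endfacet
facet normal -0.041 -0.596 0.802
outer loop
vertex 0.034 -1.301 0.126
vertex -0.382 -1.338 0.077
vertex -0.103 -1.725 -0.196
endloop
endfacet
facet normal 0.043 0.598 -0.800
outer loop
vertex -0.296 -0.128 -1.55
vertex -0.017 -0.515 -1.824
vertex -0.549 -0.391 -1.76
endloop
endfacet
facet normal -0.798 0.503 0.332
outer loop
vertex -0.296 -0.128 -1.55
vertex -0.549 -0.391 -1.76
vertex -0.382 -1.338 0.077
endloop
endfacet
facet normal -0.798 0.503 0.332
outer loop
vertex -0.382 -1.338 0.077
vertex -0.549 -0.391 -1.76
vertex -0.635 -1.602 -0.132
endloop
endfacet
facet normal -0.041 -0.596 0.802
outer loop
vertex -0.382 -1.338 0.077
vertex -0.635 -1.602 -0.132
vertex -0.103 -1.725 -0.196
endloop
endfacet
facet normal 0.042 0.595 -0.803
outer loop
vertex -0.549 -0.391 -1.76
vertex -0.017 -0.515 -1.824
vertex -0.491 -0.727 -2.006
endloop
endfacet
facet normal -0.990 -0.086 -0.116
outer loop
vertex -0.549 -0.391 -1.76
vertex -0.491 -0.727 -2.006
vertex -0.635 -1.602 -0.132
endloop
endfacet
facet normal -0.989 -0.088 -0.117
outer loop
vertex -0.635 -1.602 -0.132
vertex -0.491 -0.727 -2.006
vertex -0.576 -1.938 -0.379
endloop
endfacet
facet normal -0.041 -0.597 0.802
outer loop
vertex -0.635 -1.602 -0.132
vertex -0.576 -1.938 -0.379
vertex -0.103 -1.725 -0.196
endloop
endfacet
facet normal 0.042 0.596 -0.802
outer loop
vertex -0.491 -0.727 -2.006
vertex -0.017 -0.515 -1.824
vertex -0.154 -0.939 -2.146
endloop
endfacet
facet normal -0.600 -0.626 -0.497
outer loop
vertex -0.491 -0.727 -2.006
vertex -0.154 -0.939 -2.146
vertex -0.576 -1.938 -0.379
endloop
endfacet
facet normal -0.600 -0.626 -0.497
outer loop
vertex -0.576 -1.938 -0.379
vertex -0.154 -0.939 -2.146
vertex -0.24 -2.149 -0.519
endloop
endfacet
facet normal -0.041 -0.597 0.801
outer loop
vertex -0.576 -1.938 -0.379
vertex -0.24 -2.149 -0.519
vertex -0.103 -1.725 -0.196
endloop
endfacet
facet normal 0.041 0.596 -0.802
outer loop
vertex -0.154 -0.939 -2.146
vertex -0.017 -0.515 -1.824
vertex 0.262 -0.902 -2.097
endloop
endfacet
facet normal 0.140 -0.798 -0.586
outer loop
vertex -0.154 -0.939 -2.146
vertex 0.262 -0.902 -2.097
vertex -0.24 -2.149 -0.519
endloop
endfacet
facet normal 0.140 -0.798 -0.586
outer loop
vertex -0.24 -2.149 -0.519
vertex 0.262 -0.902 -2.097
vertex 0.176 -2.112 -0.47
endloop
endfacet
facet normal -0.041 -0.597 0.801
outer loop
vertex -0.24 -2.149 -0.519
vertex 0.176 -2.112 -0.47
vertex -0.103 -1.725 -0.196
endloop
endfacet
facet normal -0.611 -0.507 -0.608
outer loop
vertex -0.52 2.667 -1.864
vertex -0.783 4.413 -3.055
vertex 0.794 2.22 -2.81
endloop
endfacet
facet normal 0.123 -0.820 0.559
outer loop
vertex 1.863 3.107 -1.745
vertex -0.52 2.667 -1.864
vertex 0.794 2.22 -2.81
endloop
endfacet
facet normal -0.611 -0.507 -0.608
outer loop
vertex 0.794 2.22 -2.81
vertex -0.783 4.413 -3.055
vertex 0.531 3.966 -4.001
endloop
endfacet
facet normal 0.782 -0.266 -0.563
outer loop
vertex 0.531 3.966 -4.001
vertex 1.863 3.107 -1.745
vertex 0.794 2.22 -2.81
endloop
endfacet
facet normal -0.782 0.266 0.563
outer loop
vertex -0.52 2.667 -1.864
vertex 0.286 5.3 -1.99
vertex -0.783 4.413 -3.055
endloop
endfacet
facet normal 0.123 -0.820 0.559
outer loop
vertex 0.549 3.554 -0.799
vertex -0.52 2.667 -1.864
vertex 1.863 3.107 -1.745
endloop
endfacet
facet normal -0.782 0.266 0.563
outer loop
vertex 0.549 3.554 -0.799
vertex 0.286 5.3 -1.99
vertex -0.52 2.667 -1.864
endloop
endfacet
facet normal -0.123 0.820 -0.559
outer loop
vertex -0.783 4.413 -3.055
vertex 0.286 5.3 -1.99
vertex 0.531 3.966 -4.001
endloop
endfacet
facet normal 0.782 -0.266 -0.563
outer loop
vertex 1.6 4.853 -2.936
vertex 1.863 3.107 -1.745
vertex 0.531 3.966 -4.001
endloop
endfacet
facet normal -0.123 0.820 -0.559
outer loop
vertex 0.531 3.966 -4.001
vertex 0.286 5.3 -1.99
vertex 1.6 4.853 -2.936
endloop
endfacet
facet normal 0.611 0.507 0.608
outer loop
vertex 1.6 4.853 -2.936
vertex 0.549 3.554 -0.799
vertex 1.863 3.107 -1.745
endloop
endfacet
facet normal 0.611 0.507 0.608
outer loop
vertex 0.286 5.3 -1.99
vertex 0.549 3.554 -0.799
vertex 1.6 4.853 -2.936
endloop
endfacet

endsolid


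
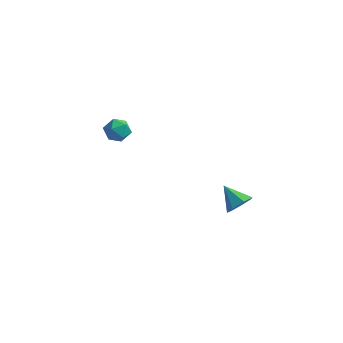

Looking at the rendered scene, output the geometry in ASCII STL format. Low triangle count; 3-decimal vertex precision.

solid 
facet normal -0.845 0.275 0.459
outer loop
vertex -2.353 -0.522 2.467
vertex -2.499 -1.159 2.58
vertex -2.146 -0.816 3.024
endloop
endfacet
facet normal -0.339 0.774 0.535
outer loop
vertex -2.353 -0.522 2.467
vertex -2.146 -0.816 3.024
vertex -1.741 -0.41 2.693
endloop
endfacet
facet normal -0.137 0.984 -0.117
outer loop
vertex -2.353 -0.522 2.467
vertex -1.741 -0.41 2.693
vertex -1.843 -0.501 2.045
endloop
endfacet
facet normal -0.518 0.615 -0.595
outer loop
vertex -2.353 -0.522 2.467
vertex -1.843 -0.501 2.045
vertex -2.312 -0.964 1.975
endloop
endfacet
facet normal -0.955 0.177 -0.238
outer loop
vertex -2.353 -0.522 2.467
vertex -2.312 -0.964 1.975
vertex -2.499 -1.159 2.58
endloop
endfacet
facet normal 0.224 0.472 0.853
outer loop
vertex -1.741 -0.41 2.693
vertex -2.146 -0.816 3.024
vertex -1.508 -0.976 2.945
endloop
endfacet
facet normal -0.594 -0.336 0.731
outer loop
vertex -2.146 -0.816 3.024
vertex -2.499 -1.159 2.58
vertex -1.977 -1.439 2.875
endloop
endfacet
facet normal -0.772 -0.495 -0.398
outer loop
vertex -2.499 -1.159 2.58
vertex -2.312 -0.964 1.975
vertex -2.079 -1.53 2.227
endloop
endfacet
facet normal -0.067 0.215 -0.974
outer loop
vertex -2.312 -0.964 1.975
vertex -1.843 -0.501 2.045
vertex -1.674 -1.124 1.896
endloop
endfacet
facet normal 0.549 0.812 -0.200
outer loop
vertex -1.843 -0.501 2.045
vertex -1.741 -0.41 2.693
vertex -1.321 -0.781 2.34
endloop
endfacet
facet normal 0.518 -0.615 0.595
outer loop
vertex -1.467 -1.418 2.453
vertex -1.508 -0.976 2.945
vertex -1.977 -1.439 2.875
endloop
endfacet
facet normal 0.137 -0.984 0.117
outer loop
vertex -1.467 -1.418 2.453
vertex -1.977 -1.439 2.875
vertex -2.079 -1.53 2.227
endloop
endfacet
facet normal 0.339 -0.774 -0.535
outer loop
vertex -1.467 -1.418 2.453
vertex -2.079 -1.53 2.227
vertex -1.674 -1.124 1.896
endloop
endfacet
facet normal 0.845 -0.275 -0.459
outer loop
vertex -1.467 -1.418 2.453
vertex -1.674 -1.124 1.896
vertex -1.321 -0.781 2.34
endloop
endfacet
facet normal 0.955 -0.177 0.238
outer loop
vertex -1.467 -1.418 2.453
vertex -1.321 -0.781 2.34
vertex -1.508 -0.976 2.945
endloop
endfacet
facet normal 0.067 -0.215 0.974
outer loop
vertex -1.977 -1.439 2.875
vertex -1.508 -0.976 2.945
vertex -2.146 -0.816 3.024
endloop
endfacet
facet normal -0.549 -0.812 0.200
outer loop
vertex -2.079 -1.53 2.227
vertex -1.977 -1.439 2.875
vertex -2.499 -1.159 2.58
endloop
endfacet
facet normal -0.224 -0.472 -0.853
outer loop
vertex -1.674 -1.124 1.896
vertex -2.079 -1.53 2.227
vertex -2.312 -0.964 1.975
endloop
endfacet
facet normal 0.594 0.336 -0.731
outer loop
vertex -1.321 -0.781 2.34
vertex -1.674 -1.124 1.896
vertex -1.843 -0.501 2.045
endloop
endfacet
facet normal 0.772 0.495 0.398
outer loop
vertex -1.508 -0.976 2.945
vertex -1.321 -0.781 2.34
vertex -1.741 -0.41 2.693
endloop
endfacet
facet normal 0.750 -0.356 -0.557
outer loop
vertex 4.575 -2.022 0.809
vertex 4.132 -2.27 0.371
vertex 4.422 -1.666 0.375
endloop
endfacet
facet normal 0.198 0.791 0.579
outer loop
vertex 4.575 -2.022 0.809
vertex 4.422 -1.666 0.375
vertex 3.248 -1.85 1.029
endloop
endfacet
facet normal 0.750 -0.357 -0.557
outer loop
vertex 4.422 -1.666 0.375
vertex 4.132 -2.27 0.371
vertex 4.051 -1.766 -0.061
endloop
endfacet
facet normal -0.189 0.980 -0.064
outer loop
vertex 4.422 -1.666 0.375
vertex 4.051 -1.766 -0.061
vertex 3.248 -1.85 1.029
endloop
endfacet
facet normal 0.750 -0.357 -0.557
outer loop
vertex 4.051 -1.766 -0.061
vertex 4.132 -2.27 0.371
vertex 3.741 -2.245 -0.172
endloop
endfacet
facet normal -0.690 0.554 -0.466
outer loop
vertex 4.051 -1.766 -0.061
vertex 3.741 -2.245 -0.172
vertex 3.248 -1.85 1.029
endloop
endfacet
facet normal 0.750 -0.357 -0.557
outer loop
vertex 3.741 -2.245 -0.172
vertex 4.132 -2.27 0.371
vertex 3.726 -2.743 0.127
endloop
endfacet
facet normal -0.930 -0.168 -0.327
outer loop
vertex 3.741 -2.245 -0.172
vertex 3.726 -2.743 0.127
vertex 3.248 -1.85 1.029
endloop
endfacet
facet normal 0.750 -0.356 -0.557
outer loop
vertex 3.726 -2.743 0.127
vertex 4.132 -2.27 0.371
vertex 4.017 -2.886 0.61
endloop
endfacet
facet normal -0.727 -0.640 0.248
outer loop
vertex 3.726 -2.743 0.127
vertex 4.017 -2.886 0.61
vertex 3.248 -1.85 1.029
endloop
endfacet
facet normal 0.750 -0.356 -0.558
outer loop
vertex 4.017 -2.886 0.61
vertex 4.132 -2.27 0.371
vertex 4.395 -2.565 0.913
endloop
endfacet
facet normal -0.233 -0.508 0.829
outer loop
vertex 4.017 -2.886 0.61
vertex 4.395 -2.565 0.913
vertex 3.248 -1.85 1.029
endloop
endfacet
facet normal 0.750 -0.355 -0.558
outer loop
vertex 4.395 -2.565 0.913
vertex 4.132 -2.27 0.371
vertex 4.575 -2.022 0.809
endloop
endfacet
facet normal 0.178 0.128 0.976
outer loop
vertex 4.395 -2.565 0.913
vertex 4.575 -2.022 0.809
vertex 3.248 -1.85 1.029
endloop
endfacet

endsolid


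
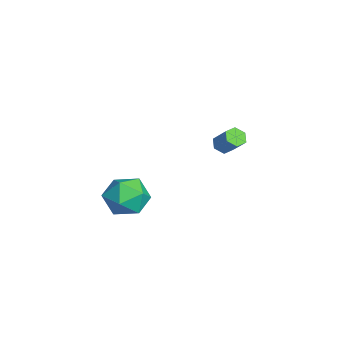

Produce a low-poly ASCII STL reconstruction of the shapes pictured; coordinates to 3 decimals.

solid 
facet normal -0.602 -0.346 -0.719
outer loop
vertex -3.574 2.445 1.235
vertex -4.063 2.471 1.632
vertex -3.921 2.97 1.273
endloop
endfacet
facet normal 0.579 0.433 -0.691
outer loop
vertex -3.574 2.445 1.235
vertex -3.921 2.97 1.273
vertex -2.708 2.942 2.272
endloop
endfacet
facet normal 0.579 0.432 -0.691
outer loop
vertex -2.708 2.942 2.272
vertex -3.921 2.97 1.273
vertex -3.054 3.467 2.31
endloop
endfacet
facet normal 0.602 0.345 0.720
outer loop
vertex -2.708 2.942 2.272
vertex -3.054 3.467 2.31
vertex -3.197 2.969 2.668
endloop
endfacet
facet normal -0.602 -0.346 -0.719
outer loop
vertex -3.921 2.97 1.273
vertex -4.063 2.471 1.632
vertex -4.41 2.996 1.67
endloop
endfacet
facet normal -0.188 0.938 -0.293
outer loop
vertex -3.921 2.97 1.273
vertex -4.41 2.996 1.67
vertex -3.054 3.467 2.31
endloop
endfacet
facet normal -0.187 0.938 -0.293
outer loop
vertex -3.054 3.467 2.31
vertex -4.41 2.996 1.67
vertex -3.543 3.493 2.706
endloop
endfacet
facet normal 0.602 0.345 0.720
outer loop
vertex -3.054 3.467 2.31
vertex -3.543 3.493 2.706
vertex -3.197 2.969 2.668
endloop
endfacet
facet normal -0.602 -0.346 -0.720
outer loop
vertex -4.41 2.996 1.67
vertex -4.063 2.471 1.632
vertex -4.552 2.498 2.028
endloop
endfacet
facet normal -0.766 0.505 0.399
outer loop
vertex -4.41 2.996 1.67
vertex -4.552 2.498 2.028
vertex -3.543 3.493 2.706
endloop
endfacet
facet normal -0.766 0.506 0.397
outer loop
vertex -3.543 3.493 2.706
vertex -4.552 2.498 2.028
vertex -3.686 2.995 3.065
endloop
endfacet
facet normal 0.602 0.346 0.719
outer loop
vertex -3.543 3.493 2.706
vertex -3.686 2.995 3.065
vertex -3.197 2.969 2.668
endloop
endfacet
facet normal -0.602 -0.345 -0.720
outer loop
vertex -4.552 2.498 2.028
vertex -4.063 2.471 1.632
vertex -4.206 1.973 1.99
endloop
endfacet
facet normal -0.580 -0.432 0.691
outer loop
vertex -4.552 2.498 2.028
vertex -4.206 1.973 1.99
vertex -3.686 2.995 3.065
endloop
endfacet
facet normal -0.579 -0.433 0.691
outer loop
vertex -3.686 2.995 3.065
vertex -4.206 1.973 1.99
vertex -3.339 2.47 3.027
endloop
endfacet
facet normal 0.602 0.346 0.719
outer loop
vertex -3.686 2.995 3.065
vertex -3.339 2.47 3.027
vertex -3.197 2.969 2.668
endloop
endfacet
facet normal -0.602 -0.345 -0.720
outer loop
vertex -4.206 1.973 1.99
vertex -4.063 2.471 1.632
vertex -3.717 1.947 1.594
endloop
endfacet
facet normal 0.187 -0.938 0.293
outer loop
vertex -4.206 1.973 1.99
vertex -3.717 1.947 1.594
vertex -3.339 2.47 3.027
endloop
endfacet
facet normal 0.188 -0.938 0.293
outer loop
vertex -3.339 2.47 3.027
vertex -3.717 1.947 1.594
vertex -2.85 2.444 2.63
endloop
endfacet
facet normal 0.602 0.346 0.719
outer loop
vertex -3.339 2.47 3.027
vertex -2.85 2.444 2.63
vertex -3.197 2.969 2.668
endloop
endfacet
facet normal -0.602 -0.346 -0.719
outer loop
vertex -3.717 1.947 1.594
vertex -4.063 2.471 1.632
vertex -3.574 2.445 1.235
endloop
endfacet
facet normal 0.765 -0.506 -0.398
outer loop
vertex -3.717 1.947 1.594
vertex -3.574 2.445 1.235
vertex -2.85 2.444 2.63
endloop
endfacet
facet normal 0.766 -0.505 -0.398
outer loop
vertex -2.85 2.444 2.63
vertex -3.574 2.445 1.235
vertex -2.708 2.942 2.272
endloop
endfacet
facet normal 0.602 0.346 0.720
outer loop
vertex -2.85 2.444 2.63
vertex -2.708 2.942 2.272
vertex -3.197 2.969 2.668
endloop
endfacet
facet normal -0.425 -0.048 0.904
outer loop
vertex 1.981 -2.519 3.467
vertex 1.566 -3.671 3.211
vertex 2.686 -3.514 3.746
endloop
endfacet
facet normal 0.155 0.367 0.917
outer loop
vertex 1.981 -2.519 3.467
vertex 2.686 -3.514 3.746
vertex 3.213 -2.494 3.249
endloop
endfacet
facet normal 0.060 0.894 0.444
outer loop
vertex 1.981 -2.519 3.467
vertex 3.213 -2.494 3.249
vertex 2.419 -2.021 2.405
endloop
endfacet
facet normal -0.578 0.804 0.139
outer loop
vertex 1.981 -2.519 3.467
vertex 2.419 -2.021 2.405
vertex 1.401 -2.749 2.382
endloop
endfacet
facet normal -0.879 0.223 0.422
outer loop
vertex 1.981 -2.519 3.467
vertex 1.401 -2.749 2.382
vertex 1.566 -3.671 3.211
endloop
endfacet
facet normal 0.711 -0.025 0.703
outer loop
vertex 3.213 -2.494 3.249
vertex 2.686 -3.514 3.746
vertex 3.559 -3.631 2.858
endloop
endfacet
facet normal -0.228 -0.695 0.681
outer loop
vertex 2.686 -3.514 3.746
vertex 1.566 -3.671 3.211
vertex 2.541 -4.359 2.835
endloop
endfacet
facet normal -0.961 -0.259 -0.097
outer loop
vertex 1.566 -3.671 3.211
vertex 1.401 -2.749 2.382
vertex 1.747 -3.886 1.991
endloop
endfacet
facet normal -0.475 0.682 -0.557
outer loop
vertex 1.401 -2.749 2.382
vertex 2.419 -2.021 2.405
vertex 2.274 -2.866 1.494
endloop
endfacet
facet normal 0.559 0.827 -0.063
outer loop
vertex 2.419 -2.021 2.405
vertex 3.213 -2.494 3.249
vertex 3.394 -2.709 2.029
endloop
endfacet
facet normal 0.578 -0.804 -0.139
outer loop
vertex 2.979 -3.861 1.773
vertex 3.559 -3.631 2.858
vertex 2.541 -4.359 2.835
endloop
endfacet
facet normal -0.060 -0.894 -0.444
outer loop
vertex 2.979 -3.861 1.773
vertex 2.541 -4.359 2.835
vertex 1.747 -3.886 1.991
endloop
endfacet
facet normal -0.155 -0.367 -0.917
outer loop
vertex 2.979 -3.861 1.773
vertex 1.747 -3.886 1.991
vertex 2.274 -2.866 1.494
endloop
endfacet
facet normal 0.425 0.048 -0.904
outer loop
vertex 2.979 -3.861 1.773
vertex 2.274 -2.866 1.494
vertex 3.394 -2.709 2.029
endloop
endfacet
facet normal 0.879 -0.223 -0.422
outer loop
vertex 2.979 -3.861 1.773
vertex 3.394 -2.709 2.029
vertex 3.559 -3.631 2.858
endloop
endfacet
facet normal 0.475 -0.682 0.557
outer loop
vertex 2.541 -4.359 2.835
vertex 3.559 -3.631 2.858
vertex 2.686 -3.514 3.746
endloop
endfacet
facet normal -0.559 -0.827 0.063
outer loop
vertex 1.747 -3.886 1.991
vertex 2.541 -4.359 2.835
vertex 1.566 -3.671 3.211
endloop
endfacet
facet normal -0.711 0.025 -0.703
outer loop
vertex 2.274 -2.866 1.494
vertex 1.747 -3.886 1.991
vertex 1.401 -2.749 2.382
endloop
endfacet
facet normal 0.228 0.695 -0.681
outer loop
vertex 3.394 -2.709 2.029
vertex 2.274 -2.866 1.494
vertex 2.419 -2.021 2.405
endloop
endfacet
facet normal 0.961 0.259 0.097
outer loop
vertex 3.559 -3.631 2.858
vertex 3.394 -2.709 2.029
vertex 3.213 -2.494 3.249
endloop
endfacet

endsolid


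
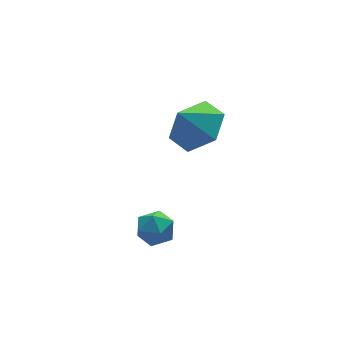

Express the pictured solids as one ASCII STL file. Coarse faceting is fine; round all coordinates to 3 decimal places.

solid 
facet normal 0.010 0.660 0.751
outer loop
vertex -0.908 -3.072 0.211
vertex -0.663 -3.569 0.645
vertex -0.214 -3.165 0.284
endloop
endfacet
facet normal 0.119 0.985 0.125
outer loop
vertex -0.908 -3.072 0.211
vertex -0.214 -3.165 0.284
vertex -0.488 -3.051 -0.355
endloop
endfacet
facet normal -0.440 0.848 -0.295
outer loop
vertex -0.908 -3.072 0.211
vertex -0.488 -3.051 -0.355
vertex -1.108 -3.384 -0.388
endloop
endfacet
facet normal -0.896 0.438 0.071
outer loop
vertex -0.908 -3.072 0.211
vertex -1.108 -3.384 -0.388
vertex -1.216 -3.705 0.23
endloop
endfacet
facet normal -0.618 0.322 0.717
outer loop
vertex -0.908 -3.072 0.211
vertex -1.216 -3.705 0.23
vertex -0.663 -3.569 0.645
endloop
endfacet
facet normal 0.697 0.695 -0.175
outer loop
vertex -0.488 -3.051 -0.355
vertex -0.214 -3.165 0.284
vertex 0.016 -3.535 -0.27
endloop
endfacet
facet normal 0.520 0.169 0.837
outer loop
vertex -0.214 -3.165 0.284
vertex -0.663 -3.569 0.645
vertex -0.092 -3.856 0.348
endloop
endfacet
facet normal -0.495 -0.378 0.783
outer loop
vertex -0.663 -3.569 0.645
vertex -1.216 -3.705 0.23
vertex -0.712 -4.189 0.315
endloop
endfacet
facet normal -0.945 -0.191 -0.265
outer loop
vertex -1.216 -3.705 0.23
vertex -1.108 -3.384 -0.388
vertex -0.986 -4.075 -0.324
endloop
endfacet
facet normal -0.208 0.472 -0.857
outer loop
vertex -1.108 -3.384 -0.388
vertex -0.488 -3.051 -0.355
vertex -0.537 -3.671 -0.685
endloop
endfacet
facet normal 0.896 -0.438 -0.071
outer loop
vertex -0.292 -4.168 -0.251
vertex 0.016 -3.535 -0.27
vertex -0.092 -3.856 0.348
endloop
endfacet
facet normal 0.440 -0.848 0.295
outer loop
vertex -0.292 -4.168 -0.251
vertex -0.092 -3.856 0.348
vertex -0.712 -4.189 0.315
endloop
endfacet
facet normal -0.119 -0.985 -0.125
outer loop
vertex -0.292 -4.168 -0.251
vertex -0.712 -4.189 0.315
vertex -0.986 -4.075 -0.324
endloop
endfacet
facet normal -0.010 -0.660 -0.751
outer loop
vertex -0.292 -4.168 -0.251
vertex -0.986 -4.075 -0.324
vertex -0.537 -3.671 -0.685
endloop
endfacet
facet normal 0.618 -0.322 -0.717
outer loop
vertex -0.292 -4.168 -0.251
vertex -0.537 -3.671 -0.685
vertex 0.016 -3.535 -0.27
endloop
endfacet
facet normal 0.945 0.191 0.265
outer loop
vertex -0.092 -3.856 0.348
vertex 0.016 -3.535 -0.27
vertex -0.214 -3.165 0.284
endloop
endfacet
facet normal 0.208 -0.472 0.857
outer loop
vertex -0.712 -4.189 0.315
vertex -0.092 -3.856 0.348
vertex -0.663 -3.569 0.645
endloop
endfacet
facet normal -0.697 -0.695 0.175
outer loop
vertex -0.986 -4.075 -0.324
vertex -0.712 -4.189 0.315
vertex -1.216 -3.705 0.23
endloop
endfacet
facet normal -0.520 -0.169 -0.837
outer loop
vertex -0.537 -3.671 -0.685
vertex -0.986 -4.075 -0.324
vertex -1.108 -3.384 -0.388
endloop
endfacet
facet normal 0.495 0.378 -0.783
outer loop
vertex 0.016 -3.535 -0.27
vertex -0.537 -3.671 -0.685
vertex -0.488 -3.051 -0.355
endloop
endfacet
facet normal 0.566 -0.034 -0.824
outer loop
vertex 3.754 -0.232 0.924
vertex 2.911 0.149 0.329
vertex 3.622 0.851 0.789
endloop
endfacet
facet normal 0.302 0.154 0.941
outer loop
vertex 3.754 -0.232 0.924
vertex 3.622 0.851 0.789
vertex 2.209 0.191 1.351
endloop
endfacet
facet normal 0.566 -0.034 -0.824
outer loop
vertex 3.622 0.851 0.789
vertex 2.911 0.149 0.329
vertex 2.779 1.233 0.194
endloop
endfacet
facet normal -0.103 0.764 0.637
outer loop
vertex 3.622 0.851 0.789
vertex 2.779 1.233 0.194
vertex 2.209 0.191 1.351
endloop
endfacet
facet normal 0.565 -0.034 -0.824
outer loop
vertex 2.779 1.233 0.194
vertex 2.911 0.149 0.329
vertex 2.068 0.531 -0.265
endloop
endfacet
facet normal -0.750 0.631 0.198
outer loop
vertex 2.779 1.233 0.194
vertex 2.068 0.531 -0.265
vertex 2.209 0.191 1.351
endloop
endfacet
facet normal 0.565 -0.034 -0.824
outer loop
vertex 2.068 0.531 -0.265
vertex 2.911 0.149 0.329
vertex 2.2 -0.553 -0.13
endloop
endfacet
facet normal -0.992 -0.113 0.063
outer loop
vertex 2.068 0.531 -0.265
vertex 2.2 -0.553 -0.13
vertex 2.209 0.191 1.351
endloop
endfacet
facet normal 0.565 -0.034 -0.824
outer loop
vertex 2.2 -0.553 -0.13
vertex 2.911 0.149 0.329
vertex 3.043 -0.935 0.464
endloop
endfacet
facet normal -0.586 -0.723 0.367
outer loop
vertex 2.2 -0.553 -0.13
vertex 3.043 -0.935 0.464
vertex 2.209 0.191 1.351
endloop
endfacet
facet normal 0.566 -0.034 -0.824
outer loop
vertex 3.043 -0.935 0.464
vertex 2.911 0.149 0.329
vertex 3.754 -0.232 0.924
endloop
endfacet
facet normal 0.061 -0.589 0.806
outer loop
vertex 3.043 -0.935 0.464
vertex 3.754 -0.232 0.924
vertex 2.209 0.191 1.351
endloop
endfacet

endsolid


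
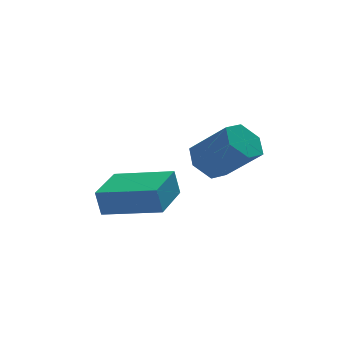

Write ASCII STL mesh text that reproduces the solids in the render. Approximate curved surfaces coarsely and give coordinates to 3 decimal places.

solid 
facet normal -0.543 -0.834 -0.096
outer loop
vertex -2.986 -1.635 -0.622
vertex -4.596 -0.549 -0.956
vertex -2.805 -1.648 -1.534
endloop
endfacet
facet normal 0.817 -0.551 0.170
outer loop
vertex -1.844 -0.171 -1.364
vertex -2.986 -1.635 -0.622
vertex -2.805 -1.648 -1.534
endloop
endfacet
facet normal -0.543 -0.834 -0.096
outer loop
vertex -2.805 -1.648 -1.534
vertex -4.596 -0.549 -0.956
vertex -4.415 -0.562 -1.868
endloop
endfacet
facet normal 0.194 -0.014 -0.981
outer loop
vertex -4.415 -0.562 -1.868
vertex -1.844 -0.171 -1.364
vertex -2.805 -1.648 -1.534
endloop
endfacet
facet normal -0.194 0.014 0.981
outer loop
vertex -2.986 -1.635 -0.622
vertex -3.635 0.928 -0.786
vertex -4.596 -0.549 -0.956
endloop
endfacet
facet normal 0.817 -0.551 0.170
outer loop
vertex -2.025 -0.158 -0.452
vertex -2.986 -1.635 -0.622
vertex -1.844 -0.171 -1.364
endloop
endfacet
facet normal -0.194 0.014 0.981
outer loop
vertex -2.025 -0.158 -0.452
vertex -3.635 0.928 -0.786
vertex -2.986 -1.635 -0.622
endloop
endfacet
facet normal -0.817 0.551 -0.170
outer loop
vertex -4.596 -0.549 -0.956
vertex -3.635 0.928 -0.786
vertex -4.415 -0.562 -1.868
endloop
endfacet
facet normal 0.194 -0.014 -0.981
outer loop
vertex -3.454 0.915 -1.698
vertex -1.844 -0.171 -1.364
vertex -4.415 -0.562 -1.868
endloop
endfacet
facet normal -0.817 0.551 -0.170
outer loop
vertex -4.415 -0.562 -1.868
vertex -3.635 0.928 -0.786
vertex -3.454 0.915 -1.698
endloop
endfacet
facet normal 0.543 0.834 0.096
outer loop
vertex -3.454 0.915 -1.698
vertex -2.025 -0.158 -0.452
vertex -1.844 -0.171 -1.364
endloop
endfacet
facet normal 0.543 0.834 0.096
outer loop
vertex -3.635 0.928 -0.786
vertex -2.025 -0.158 -0.452
vertex -3.454 0.915 -1.698
endloop
endfacet
facet normal -0.513 0.560 -0.651
outer loop
vertex -0.478 -0.498 -0.642
vertex -1.021 -0.35 -0.087
vertex -0.397 0.128 -0.167
endloop
endfacet
facet normal 0.852 0.242 -0.464
outer loop
vertex -0.478 -0.498 -0.642
vertex -0.397 0.128 -0.167
vertex 0.384 -1.438 0.453
endloop
endfacet
facet normal 0.853 0.242 -0.463
outer loop
vertex 0.384 -1.438 0.453
vertex -0.397 0.128 -0.167
vertex 0.464 -0.812 0.927
endloop
endfacet
facet normal 0.513 -0.559 0.652
outer loop
vertex 0.384 -1.438 0.453
vertex 0.464 -0.812 0.927
vertex -0.159 -1.29 1.007
endloop
endfacet
facet normal -0.513 0.560 -0.651
outer loop
vertex -0.397 0.128 -0.167
vertex -1.021 -0.35 -0.087
vertex -0.94 0.276 0.388
endloop
endfacet
facet normal 0.515 0.807 0.288
outer loop
vertex -0.397 0.128 -0.167
vertex -0.94 0.276 0.388
vertex 0.464 -0.812 0.927
endloop
endfacet
facet normal 0.515 0.807 0.288
outer loop
vertex 0.464 -0.812 0.927
vertex -0.94 0.276 0.388
vertex -0.079 -0.664 1.482
endloop
endfacet
facet normal 0.513 -0.560 0.651
outer loop
vertex 0.464 -0.812 0.927
vertex -0.079 -0.664 1.482
vertex -0.159 -1.29 1.007
endloop
endfacet
facet normal -0.512 0.560 -0.651
outer loop
vertex -0.94 0.276 0.388
vertex -1.021 -0.35 -0.087
vertex -1.564 -0.202 0.467
endloop
endfacet
facet normal -0.338 0.566 0.752
outer loop
vertex -0.94 0.276 0.388
vertex -1.564 -0.202 0.467
vertex -0.079 -0.664 1.482
endloop
endfacet
facet normal -0.338 0.566 0.752
outer loop
vertex -0.079 -0.664 1.482
vertex -1.564 -0.202 0.467
vertex -0.702 -1.142 1.562
endloop
endfacet
facet normal 0.513 -0.560 0.651
outer loop
vertex -0.079 -0.664 1.482
vertex -0.702 -1.142 1.562
vertex -0.159 -1.29 1.007
endloop
endfacet
facet normal -0.513 0.559 -0.652
outer loop
vertex -1.564 -0.202 0.467
vertex -1.021 -0.35 -0.087
vertex -1.644 -0.828 -0.007
endloop
endfacet
facet normal -0.852 -0.242 0.463
outer loop
vertex -1.564 -0.202 0.467
vertex -1.644 -0.828 -0.007
vertex -0.702 -1.142 1.562
endloop
endfacet
facet normal -0.853 -0.241 0.464
outer loop
vertex -0.702 -1.142 1.562
vertex -1.644 -0.828 -0.007
vertex -0.783 -1.768 1.087
endloop
endfacet
facet normal 0.513 -0.560 0.651
outer loop
vertex -0.702 -1.142 1.562
vertex -0.783 -1.768 1.087
vertex -0.159 -1.29 1.007
endloop
endfacet
facet normal -0.513 0.560 -0.651
outer loop
vertex -1.644 -0.828 -0.007
vertex -1.021 -0.35 -0.087
vertex -1.101 -0.976 -0.562
endloop
endfacet
facet normal -0.515 -0.807 -0.288
outer loop
vertex -1.644 -0.828 -0.007
vertex -1.101 -0.976 -0.562
vertex -0.783 -1.768 1.087
endloop
endfacet
facet normal -0.515 -0.807 -0.288
outer loop
vertex -0.783 -1.768 1.087
vertex -1.101 -0.976 -0.562
vertex -0.24 -1.916 0.532
endloop
endfacet
facet normal 0.513 -0.560 0.651
outer loop
vertex -0.783 -1.768 1.087
vertex -0.24 -1.916 0.532
vertex -0.159 -1.29 1.007
endloop
endfacet
facet normal -0.513 0.560 -0.651
outer loop
vertex -1.101 -0.976 -0.562
vertex -1.021 -0.35 -0.087
vertex -0.478 -0.498 -0.642
endloop
endfacet
facet normal 0.338 -0.566 -0.752
outer loop
vertex -1.101 -0.976 -0.562
vertex -0.478 -0.498 -0.642
vertex -0.24 -1.916 0.532
endloop
endfacet
facet normal 0.338 -0.566 -0.752
outer loop
vertex -0.24 -1.916 0.532
vertex -0.478 -0.498 -0.642
vertex 0.384 -1.438 0.453
endloop
endfacet
facet normal 0.512 -0.560 0.651
outer loop
vertex -0.24 -1.916 0.532
vertex 0.384 -1.438 0.453
vertex -0.159 -1.29 1.007
endloop
endfacet

endsolid
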